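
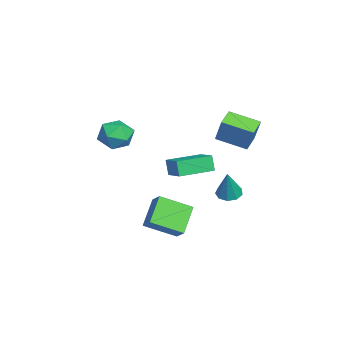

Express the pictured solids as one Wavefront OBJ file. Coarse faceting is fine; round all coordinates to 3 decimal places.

v -1.553 2.514 2.643
v -0.878 2.862 4.22
v -1.127 4.276 2.072
v -0.453 4.624 3.649
v -0.487 2.136 2.271
v 0.187 2.484 3.848
v -0.062 3.898 1.7
v 0.613 4.246 3.277
v -3.893 -3.406 2.04
v -3.372 -2.508 1.506
v -2.928 -4.612 0.954
v -2.407 -3.714 0.42
v -2.158 -3.954 1.535
v -2.755 -3.209 2.206
v -3.545 -3.911 0.254
v -4.142 -3.166 0.925
v -3.157 -2.82 0.402
v -2.3 -2.847 1.194
v -4 -4.273 1.266
v -3.143 -4.3 2.058
v 2.345 0.184 -3.937
v 2.61 -1.644 -3.004
v 0.906 0.624 -2.666
v 1.171 -1.205 -1.733
v 3.029 0.605 -3.307
v 3.294 -1.224 -2.374
v 1.59 1.044 -2.036
v 1.855 -0.784 -1.103
v -2.794 2.886 -3.08
v -2.297 2.319 -3.316
v -2.006 2.794 -1.2
v -2.071 2.805 -3.387
v -2.184 3.329 -3.314
v -2.582 3.645 -3.132
v -3.08 3.606 -2.925
v -3.444 3.23 -2.79
v -3.504 2.693 -2.791
v -3.232 2.246 -2.927
v -2.756 2.099 -3.134
v 2.508 -0.257 0.875
v 2.207 -0.419 1.847
v 1.47 1.58 0.859
v 1.169 1.418 1.831
v 3.631 0.382 1.329
v 3.33 0.22 2.301
v 2.593 2.219 1.313
v 2.292 2.057 2.285
f 2 4 1
f 5 2 1
f 1 4 3
f 3 5 1
f 2 8 4
f 6 2 5
f 6 8 2
f 4 8 3
f 7 5 3
f 3 8 7
f 7 6 5
f 8 6 7
f 9 20 14
f 9 14 10
f 9 10 16
f 9 16 19
f 9 19 20
f 10 14 18
f 14 20 13
f 20 19 11
f 19 16 15
f 16 10 17
f 12 18 13
f 12 13 11
f 12 11 15
f 12 15 17
f 12 17 18
f 13 18 14
f 11 13 20
f 15 11 19
f 17 15 16
f 18 17 10
f 22 24 21
f 25 22 21
f 21 24 23
f 23 25 21
f 22 28 24
f 26 22 25
f 26 28 22
f 24 28 23
f 27 25 23
f 23 28 27
f 27 26 25
f 28 26 27
f 30 29 32
f 30 32 31
f 32 29 33
f 32 33 31
f 33 29 34
f 33 34 31
f 34 29 35
f 34 35 31
f 35 29 36
f 35 36 31
f 36 29 37
f 36 37 31
f 37 29 38
f 37 38 31
f 38 29 39
f 38 39 31
f 39 29 30
f 39 30 31
f 41 43 40
f 44 41 40
f 40 43 42
f 42 44 40
f 41 47 43
f 45 41 44
f 45 47 41
f 43 47 42
f 46 44 42
f 42 47 46
f 46 45 44
f 47 45 46



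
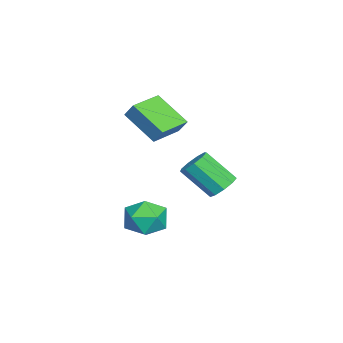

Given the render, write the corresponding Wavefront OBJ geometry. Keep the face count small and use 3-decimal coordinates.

v -0.243 0.749 0.233
v 0.121 1.147 0.694
v -0.113 -0.071 1.929
v -0.477 -0.469 1.467
v -0.351 1.259 0.715
v -0.585 0.041 1.95
v -0.773 1.132 0.51
v -1.007 -0.086 1.744
v -0.946 0.826 0.175
v -1.181 -0.392 1.41
v -0.791 0.484 -0.133
v -1.025 -0.734 1.102
v -0.379 0.266 -0.27
v -0.613 -0.952 0.965
v 0.097 0.274 -0.171
v -0.138 -0.944 1.063
v 0.413 0.504 0.116
v 0.179 -0.714 1.35
v 0.423 0.849 0.458
v 0.189 -0.369 1.692
v -2.161 -1.251 2.329
v -2.943 -2.529 3.396
v -1.909 -0.861 2.981
v -2.692 -2.139 4.048
v -0.828 -2.081 2.312
v -1.611 -3.359 3.379
v -0.577 -1.691 2.964
v -1.359 -2.969 4.031
v 2.948 -1.106 -0.448
v 3.583 -1.849 -0.467
v 1.937 -1.991 0.387
v 2.572 -2.734 0.368
v 2.774 -1.933 0.89
v 3.399 -1.385 0.374
v 2.121 -2.455 -0.454
v 2.746 -1.907 -0.97
v 3.072 -2.683 -0.471
v 3.475 -2.36 0.359
v 2.045 -1.48 -0.439
v 2.448 -1.157 0.391
f 2 1 5
f 2 5 3
f 3 5 6
f 3 6 4
f 5 1 7
f 5 7 6
f 6 7 8
f 6 8 4
f 7 1 9
f 7 9 8
f 8 9 10
f 8 10 4
f 9 1 11
f 9 11 10
f 10 11 12
f 10 12 4
f 11 1 13
f 11 13 12
f 12 13 14
f 12 14 4
f 13 1 15
f 13 15 14
f 14 15 16
f 14 16 4
f 15 1 17
f 15 17 16
f 16 17 18
f 16 18 4
f 17 1 19
f 17 19 18
f 18 19 20
f 18 20 4
f 19 1 2
f 19 2 20
f 20 2 3
f 20 3 4
f 22 24 21
f 25 22 21
f 21 24 23
f 23 25 21
f 22 28 24
f 26 22 25
f 26 28 22
f 24 28 23
f 27 25 23
f 23 28 27
f 27 26 25
f 28 26 27
f 29 40 34
f 29 34 30
f 29 30 36
f 29 36 39
f 29 39 40
f 30 34 38
f 34 40 33
f 40 39 31
f 39 36 35
f 36 30 37
f 32 38 33
f 32 33 31
f 32 31 35
f 32 35 37
f 32 37 38
f 33 38 34
f 31 33 40
f 35 31 39
f 37 35 36
f 38 37 30



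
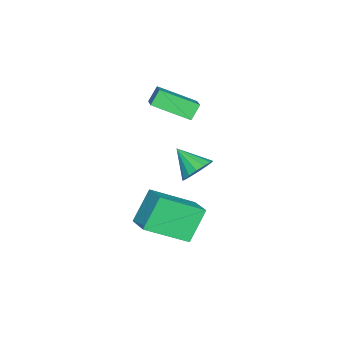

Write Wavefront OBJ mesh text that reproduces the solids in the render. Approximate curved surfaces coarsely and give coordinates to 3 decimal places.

v 0.337 4.002 0.009
v 0.595 4.354 0.607
v -0.057 2.998 0.771
v 0.232 4.47 0.573
v -0.104 4.461 0.387
v -0.321 4.329 0.101
v -0.362 4.109 -0.21
v -0.216 3.861 -0.462
v 0.079 3.65 -0.588
v 0.442 3.534 -0.554
v 0.777 3.543 -0.369
v 0.994 3.675 -0.082
v 1.035 3.895 0.229
v 0.889 4.143 0.481
v -3.355 0.964 1.647
v -2.497 1.395 2.12
v -3.722 2.531 0.887
v -2.865 2.962 1.36
v -2.895 0.758 1
v -2.038 1.189 1.473
v -3.263 2.325 0.24
v -2.405 2.756 0.713
v -1.068 3.405 -3.159
v -0.14 1.827 -2.089
v -0.224 4.165 -2.771
v 0.704 2.587 -1.701
v -0.144 3.053 -4.479
v 0.784 1.475 -3.409
v 0.7 3.813 -4.091
v 1.628 2.235 -3.021
f 2 1 4
f 2 4 3
f 4 1 5
f 4 5 3
f 5 1 6
f 5 6 3
f 6 1 7
f 6 7 3
f 7 1 8
f 7 8 3
f 8 1 9
f 8 9 3
f 9 1 10
f 9 10 3
f 10 1 11
f 10 11 3
f 11 1 12
f 11 12 3
f 12 1 13
f 12 13 3
f 13 1 14
f 13 14 3
f 14 1 2
f 14 2 3
f 16 18 15
f 19 16 15
f 15 18 17
f 17 19 15
f 16 22 18
f 20 16 19
f 20 22 16
f 18 22 17
f 21 19 17
f 17 22 21
f 21 20 19
f 22 20 21
f 24 26 23
f 27 24 23
f 23 26 25
f 25 27 23
f 24 30 26
f 28 24 27
f 28 30 24
f 26 30 25
f 29 27 25
f 25 30 29
f 29 28 27
f 30 28 29



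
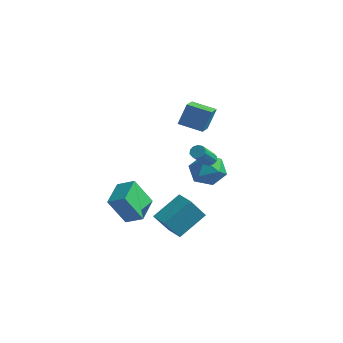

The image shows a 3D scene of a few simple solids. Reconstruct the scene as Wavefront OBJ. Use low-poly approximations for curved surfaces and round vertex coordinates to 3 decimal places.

v -2.175 -4.911 -0.814
v -3.005 -3.318 -0.259
v -3.214 -5.277 -1.317
v -4.043 -3.684 -0.762
v -1.637 -4.016 -2.578
v -2.466 -2.423 -2.023
v -2.675 -4.382 -3.081
v -3.505 -2.789 -2.526
v -1.713 1.502 0.26
v -1.356 1.778 0.477
v -1.05 0.453 1.656
v -1.407 0.178 1.44
v -1.624 1.841 0.617
v -1.318 0.516 1.797
v -1.926 1.775 0.622
v -1.62 0.45 1.801
v -2.146 1.605 0.488
v -1.84 0.28 1.667
v -2.201 1.396 0.267
v -1.895 0.071 1.446
v -2.07 1.227 0.044
v -1.764 -0.098 1.223
v -1.802 1.164 -0.097
v -1.496 -0.161 1.083
v -1.5 1.23 -0.101
v -1.194 -0.095 1.078
v -1.28 1.4 0.033
v -0.974 0.075 1.212
v -1.225 1.609 0.254
v -0.919 0.284 1.433
v -3.082 0.723 3.239
v -2.887 1.267 4.655
v -1.772 1.401 2.798
v -1.577 1.945 4.214
v -2.323 -0.505 3.606
v -2.128 0.039 5.022
v -1.013 0.173 3.165
v -0.818 0.717 4.581
v -2.498 3.415 -0.642
v -1.834 2.499 -1.175
v -4.086 2.941 -1.805
v -3.422 2.025 -2.338
v -3.776 1.927 -1.142
v -2.795 2.22 -0.423
v -3.125 3.22 -2.557
v -2.144 3.513 -1.838
v -2.222 2.378 -2.358
v -2.624 1.578 -1.484
v -3.296 3.862 -1.496
v -3.698 3.062 -0.622
v -2.11 -2.735 -3.024
v -1.682 -1.042 -1.72
v -1.983 -1.611 -4.525
v -1.555 0.082 -3.221
v -0.985 -2.962 -3.099
v -0.557 -1.269 -1.795
v -0.858 -1.838 -4.6
v -0.43 -0.145 -3.296
f 2 4 1
f 5 2 1
f 1 4 3
f 3 5 1
f 2 8 4
f 6 2 5
f 6 8 2
f 4 8 3
f 7 5 3
f 3 8 7
f 7 6 5
f 8 6 7
f 10 9 13
f 10 13 11
f 11 13 14
f 11 14 12
f 13 9 15
f 13 15 14
f 14 15 16
f 14 16 12
f 15 9 17
f 15 17 16
f 16 17 18
f 16 18 12
f 17 9 19
f 17 19 18
f 18 19 20
f 18 20 12
f 19 9 21
f 19 21 20
f 20 21 22
f 20 22 12
f 21 9 23
f 21 23 22
f 22 23 24
f 22 24 12
f 23 9 25
f 23 25 24
f 24 25 26
f 24 26 12
f 25 9 27
f 25 27 26
f 26 27 28
f 26 28 12
f 27 9 29
f 27 29 28
f 28 29 30
f 28 30 12
f 29 9 10
f 29 10 30
f 30 10 11
f 30 11 12
f 32 34 31
f 35 32 31
f 31 34 33
f 33 35 31
f 32 38 34
f 36 32 35
f 36 38 32
f 34 38 33
f 37 35 33
f 33 38 37
f 37 36 35
f 38 36 37
f 39 50 44
f 39 44 40
f 39 40 46
f 39 46 49
f 39 49 50
f 40 44 48
f 44 50 43
f 50 49 41
f 49 46 45
f 46 40 47
f 42 48 43
f 42 43 41
f 42 41 45
f 42 45 47
f 42 47 48
f 43 48 44
f 41 43 50
f 45 41 49
f 47 45 46
f 48 47 40
f 52 54 51
f 55 52 51
f 51 54 53
f 53 55 51
f 52 58 54
f 56 52 55
f 56 58 52
f 54 58 53
f 57 55 53
f 53 58 57
f 57 56 55
f 58 56 57



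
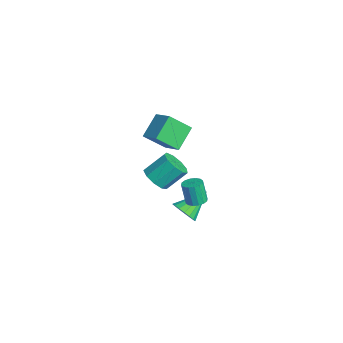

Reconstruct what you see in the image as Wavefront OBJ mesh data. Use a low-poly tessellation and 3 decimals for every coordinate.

v -3.394 -3.706 -1.694
v -3.055 -4.272 -1.082
v -3.067 -3.099 0.007
v -3.406 -2.534 -0.606
v -2.598 -3.988 -1.382
v -2.611 -2.816 -0.293
v -2.514 -3.573 -1.828
v -2.526 -2.4 -0.739
v -2.841 -3.22 -2.212
v -2.854 -2.047 -1.123
v -3.427 -3.094 -2.354
v -3.439 -1.922 -1.265
v -3.997 -3.255 -2.187
v -4.01 -2.083 -1.098
v -4.285 -3.627 -1.79
v -4.298 -2.455 -0.701
v -4.156 -4.036 -1.348
v -4.168 -2.864 -0.259
v -3.67 -4.291 -1.068
v -3.683 -3.118 0.021
v -1.277 -4.887 3.672
v -2.116 -3.961 4.623
v -1.19 -3.705 2.598
v -2.028 -2.779 3.549
v -0.172 -4.461 4.231
v -1.01 -3.535 5.182
v -0.084 -3.279 3.157
v -0.923 -2.353 4.108
v 1.009 -2.612 -0.249
v 1.575 -2.659 -0.133
v 1.298 -2.835 1.146
v 0.731 -2.788 1.029
v 1.514 -2.366 -0.106
v 1.237 -2.542 1.173
v 1.318 -2.139 -0.117
v 1.04 -2.316 1.161
v 1.039 -2.039 -0.164
v 0.761 -2.215 1.115
v 0.752 -2.092 -0.233
v 0.474 -2.268 1.045
v 0.533 -2.285 -0.307
v 0.256 -2.461 0.971
v 0.442 -2.565 -0.366
v 0.165 -2.741 0.913
v 0.503 -2.858 -0.393
v 0.226 -3.034 0.886
v 0.7 -3.084 -0.381
v 0.422 -3.261 0.897
v 0.979 -3.185 -0.335
v 0.701 -3.361 0.944
v 1.266 -3.132 -0.265
v 0.988 -3.308 1.013
v 1.484 -2.939 -0.191
v 1.207 -3.115 1.087
v -1.191 -2.701 -2.984
v -0.853 -3.053 -2.3
v -1.749 -1.279 -1.976
v -0.572 -2.847 -2.435
v -0.414 -2.612 -2.679
v -0.409 -2.395 -2.983
v -0.56 -2.239 -3.288
v -0.835 -2.174 -3.532
v -1.181 -2.213 -3.667
v -1.53 -2.35 -3.667
v -1.811 -2.555 -3.532
v -1.969 -2.79 -3.288
v -1.974 -3.007 -2.984
v -1.823 -3.164 -2.68
v -1.547 -3.229 -2.436
v -1.201 -3.189 -2.3
f 2 1 5
f 2 5 3
f 3 5 6
f 3 6 4
f 5 1 7
f 5 7 6
f 6 7 8
f 6 8 4
f 7 1 9
f 7 9 8
f 8 9 10
f 8 10 4
f 9 1 11
f 9 11 10
f 10 11 12
f 10 12 4
f 11 1 13
f 11 13 12
f 12 13 14
f 12 14 4
f 13 1 15
f 13 15 14
f 14 15 16
f 14 16 4
f 15 1 17
f 15 17 16
f 16 17 18
f 16 18 4
f 17 1 19
f 17 19 18
f 18 19 20
f 18 20 4
f 19 1 2
f 19 2 20
f 20 2 3
f 20 3 4
f 22 24 21
f 25 22 21
f 21 24 23
f 23 25 21
f 22 28 24
f 26 22 25
f 26 28 22
f 24 28 23
f 27 25 23
f 23 28 27
f 27 26 25
f 28 26 27
f 30 29 33
f 30 33 31
f 31 33 34
f 31 34 32
f 33 29 35
f 33 35 34
f 34 35 36
f 34 36 32
f 35 29 37
f 35 37 36
f 36 37 38
f 36 38 32
f 37 29 39
f 37 39 38
f 38 39 40
f 38 40 32
f 39 29 41
f 39 41 40
f 40 41 42
f 40 42 32
f 41 29 43
f 41 43 42
f 42 43 44
f 42 44 32
f 43 29 45
f 43 45 44
f 44 45 46
f 44 46 32
f 45 29 47
f 45 47 46
f 46 47 48
f 46 48 32
f 47 29 49
f 47 49 48
f 48 49 50
f 48 50 32
f 49 29 51
f 49 51 50
f 50 51 52
f 50 52 32
f 51 29 53
f 51 53 52
f 52 53 54
f 52 54 32
f 53 29 30
f 53 30 54
f 54 30 31
f 54 31 32
f 56 55 58
f 56 58 57
f 58 55 59
f 58 59 57
f 59 55 60
f 59 60 57
f 60 55 61
f 60 61 57
f 61 55 62
f 61 62 57
f 62 55 63
f 62 63 57
f 63 55 64
f 63 64 57
f 64 55 65
f 64 65 57
f 65 55 66
f 65 66 57
f 66 55 67
f 66 67 57
f 67 55 68
f 67 68 57
f 68 55 69
f 68 69 57
f 69 55 70
f 69 70 57
f 70 55 56
f 70 56 57



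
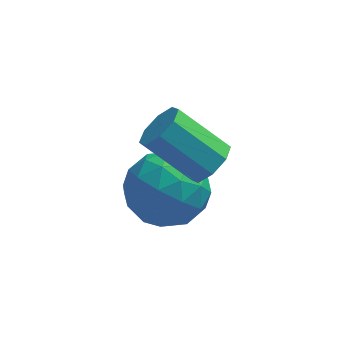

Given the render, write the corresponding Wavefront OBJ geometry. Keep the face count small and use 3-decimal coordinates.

v -2.59 -3.226 -2.634
v -1.666 -2.968 -2.177
v -2.874 -4.392 -1.403
v -1.95 -4.134 -0.946
v -2.758 -3.444 -0.938
v -2.582 -2.724 -1.698
v -1.958 -4.636 -1.882
v -1.782 -3.916 -2.642
v -1.276 -3.84 -1.712
v -1.77 -3.103 -1.128
v -2.77 -4.257 -2.452
v -3.264 -3.52 -1.868
v -2.103 -2.995 -2.513
v -2.437 -4.365 -1.067
v -2.912 -3.96 -1.062
v -2.369 -3.808 -0.793
v -2.641 -2.851 -2.232
v -2.099 -2.7 -1.963
v -2.74 -2.979 -1.235
v -2.441 -4.66 -1.617
v -1.899 -4.509 -1.348
v -2.171 -3.552 -2.787
v -1.628 -3.4 -2.518
v -1.8 -4.381 -2.345
v -1.331 -3.356 -1.971
v -1.498 -4.041 -1.248
v -1.502 -4.336 -1.798
v -1.399 -3.913 -2.245
v -1.621 -2.923 -1.628
v -1.788 -3.608 -0.905
v -2.263 -3.203 -0.9
v -2.16 -2.779 -1.347
v -1.392 -3.435 -1.355
v -2.752 -3.752 -2.675
v -2.919 -4.437 -1.952
v -2.38 -4.581 -2.233
v -2.277 -4.157 -2.68
v -3.042 -3.319 -2.332
v -3.209 -4.004 -1.609
v -3.141 -3.447 -1.335
v -3.038 -3.024 -1.782
v -3.148 -3.925 -2.225
v -1.293 -3.871 -0.547
v -0.961 -4.14 -0.084
v -2.115 -3.817 0.93
v -2.447 -3.549 0.467
v -0.868 -3.669 -0.128
v -2.022 -3.346 0.886
v -1.024 -3.317 -0.418
v -2.178 -2.994 0.597
v -1.337 -3.289 -0.783
v -2.492 -2.966 0.231
v -1.625 -3.603 -1.01
v -2.779 -3.28 0.004
v -1.718 -4.074 -0.966
v -2.872 -3.751 0.048
v -1.562 -4.426 -0.677
v -2.716 -4.103 0.338
v -1.248 -4.454 -0.311
v -2.403 -4.131 0.703
f 1 38 17
f 38 12 41
f 17 41 6
f 38 41 17
f 1 17 13
f 17 6 18
f 13 18 2
f 17 18 13
f 1 13 22
f 13 2 23
f 22 23 8
f 13 23 22
f 1 22 34
f 22 8 37
f 34 37 11
f 22 37 34
f 1 34 38
f 34 11 42
f 38 42 12
f 34 42 38
f 2 18 29
f 18 6 32
f 29 32 10
f 18 32 29
f 6 41 19
f 41 12 40
f 19 40 5
f 41 40 19
f 12 42 39
f 42 11 35
f 39 35 3
f 42 35 39
f 11 37 36
f 37 8 24
f 36 24 7
f 37 24 36
f 8 23 28
f 23 2 25
f 28 25 9
f 23 25 28
f 4 30 16
f 30 10 31
f 16 31 5
f 30 31 16
f 4 16 14
f 16 5 15
f 14 15 3
f 16 15 14
f 4 14 21
f 14 3 20
f 21 20 7
f 14 20 21
f 4 21 26
f 21 7 27
f 26 27 9
f 21 27 26
f 4 26 30
f 26 9 33
f 30 33 10
f 26 33 30
f 5 31 19
f 31 10 32
f 19 32 6
f 31 32 19
f 3 15 39
f 15 5 40
f 39 40 12
f 15 40 39
f 7 20 36
f 20 3 35
f 36 35 11
f 20 35 36
f 9 27 28
f 27 7 24
f 28 24 8
f 27 24 28
f 10 33 29
f 33 9 25
f 29 25 2
f 33 25 29
f 44 43 47
f 44 47 45
f 45 47 48
f 45 48 46
f 47 43 49
f 47 49 48
f 48 49 50
f 48 50 46
f 49 43 51
f 49 51 50
f 50 51 52
f 50 52 46
f 51 43 53
f 51 53 52
f 52 53 54
f 52 54 46
f 53 43 55
f 53 55 54
f 54 55 56
f 54 56 46
f 55 43 57
f 55 57 56
f 56 57 58
f 56 58 46
f 57 43 59
f 57 59 58
f 58 59 60
f 58 60 46
f 59 43 44
f 59 44 60
f 60 44 45
f 60 45 46



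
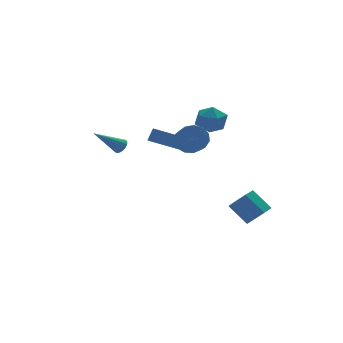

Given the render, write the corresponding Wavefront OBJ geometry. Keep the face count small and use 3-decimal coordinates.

v 1.337 3.308 0.398
v 0.955 2.054 0.97
v -0.324 4.105 1.037
v -0.705 2.852 1.609
v 1.765 3.548 1.211
v 1.384 2.295 1.783
v 0.105 4.346 1.85
v -0.277 3.092 2.422
v 3.539 -4.427 -1.882
v 4.147 -3.701 -2.095
v 3.389 -2.748 -1.011
v 2.781 -3.473 -0.798
v 3.54 -3.698 -2.522
v 2.782 -2.745 -1.438
v 2.932 -4.121 -2.575
v 2.175 -3.168 -1.491
v 2.68 -4.723 -2.221
v 1.922 -3.77 -1.137
v 2.931 -5.152 -1.669
v 2.173 -4.199 -0.585
v 3.538 -5.155 -1.242
v 2.78 -4.202 -0.158
v 4.145 -4.732 -1.189
v 3.388 -3.779 -0.105
v 4.398 -4.13 -1.543
v 3.64 -3.177 -0.459
v -2.903 1.195 2.191
v -2.568 1.31 2.612
v -4.557 1.105 3.529
v -2.649 1.547 2.528
v -2.787 1.702 2.368
v -2.952 1.742 2.166
v -3.106 1.656 1.971
v -3.213 1.464 1.825
v -3.249 1.211 1.764
v -3.206 0.954 1.8
v -3.093 0.752 1.926
v -2.937 0.651 2.112
v -2.773 0.675 2.317
v -2.638 0.818 2.492
v -2.565 1.047 2.599
v 1.05 0.352 2.461
v 1.737 0.602 3.098
v 1.497 -0.622 3.837
v 0.81 -0.872 3.199
v 1.268 0.809 3.288
v 1.028 -0.416 4.027
v 0.73 0.87 3.216
v 0.49 -0.354 3.954
v 0.293 0.767 2.904
v 0.054 -0.457 3.642
v 0.097 0.533 2.451
v -0.143 -0.692 3.189
v 0.203 0.241 2.001
v -0.036 -0.984 2.739
v 0.578 -0.016 1.697
v 0.339 -1.24 2.436
v 1.103 -0.155 1.636
v 0.863 -1.38 2.374
v 1.611 -0.134 1.836
v 1.371 -1.358 2.575
v 1.941 0.042 2.235
v 1.701 -1.182 2.974
v 1.988 0.317 2.706
v 1.748 -0.908 3.444
v 3.517 4.562 1.946
v 4.163 4.365 2.833
v 2.937 2.855 1.987
v 3.583 2.658 2.874
v 2.695 3.325 2.969
v 3.054 4.38 2.943
v 4.046 2.84 1.877
v 4.405 3.895 1.851
v 4.49 3.3 2.79
v 3.655 3.6 3.465
v 3.445 3.62 1.355
v 2.61 3.92 2.03
f 2 4 1
f 5 2 1
f 1 4 3
f 3 5 1
f 2 8 4
f 6 2 5
f 6 8 2
f 4 8 3
f 7 5 3
f 3 8 7
f 7 6 5
f 8 6 7
f 10 9 13
f 10 13 11
f 11 13 14
f 11 14 12
f 13 9 15
f 13 15 14
f 14 15 16
f 14 16 12
f 15 9 17
f 15 17 16
f 16 17 18
f 16 18 12
f 17 9 19
f 17 19 18
f 18 19 20
f 18 20 12
f 19 9 21
f 19 21 20
f 20 21 22
f 20 22 12
f 21 9 23
f 21 23 22
f 22 23 24
f 22 24 12
f 23 9 25
f 23 25 24
f 24 25 26
f 24 26 12
f 25 9 10
f 25 10 26
f 26 10 11
f 26 11 12
f 28 27 30
f 28 30 29
f 30 27 31
f 30 31 29
f 31 27 32
f 31 32 29
f 32 27 33
f 32 33 29
f 33 27 34
f 33 34 29
f 34 27 35
f 34 35 29
f 35 27 36
f 35 36 29
f 36 27 37
f 36 37 29
f 37 27 38
f 37 38 29
f 38 27 39
f 38 39 29
f 39 27 40
f 39 40 29
f 40 27 41
f 40 41 29
f 41 27 28
f 41 28 29
f 43 42 46
f 43 46 44
f 44 46 47
f 44 47 45
f 46 42 48
f 46 48 47
f 47 48 49
f 47 49 45
f 48 42 50
f 48 50 49
f 49 50 51
f 49 51 45
f 50 42 52
f 50 52 51
f 51 52 53
f 51 53 45
f 52 42 54
f 52 54 53
f 53 54 55
f 53 55 45
f 54 42 56
f 54 56 55
f 55 56 57
f 55 57 45
f 56 42 58
f 56 58 57
f 57 58 59
f 57 59 45
f 58 42 60
f 58 60 59
f 59 60 61
f 59 61 45
f 60 42 62
f 60 62 61
f 61 62 63
f 61 63 45
f 62 42 64
f 62 64 63
f 63 64 65
f 63 65 45
f 64 42 43
f 64 43 65
f 65 43 44
f 65 44 45
f 66 77 71
f 66 71 67
f 66 67 73
f 66 73 76
f 66 76 77
f 67 71 75
f 71 77 70
f 77 76 68
f 76 73 72
f 73 67 74
f 69 75 70
f 69 70 68
f 69 68 72
f 69 72 74
f 69 74 75
f 70 75 71
f 68 70 77
f 72 68 76
f 74 72 73
f 75 74 67



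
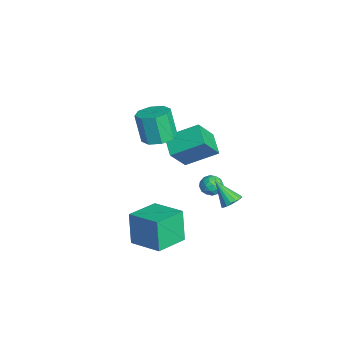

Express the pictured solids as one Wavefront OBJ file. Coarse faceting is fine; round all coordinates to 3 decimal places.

v -3.462 1.322 -2.781
v -4.804 1.259 -2.208
v -3.117 3.176 -1.769
v -4.459 3.113 -1.196
v -2.741 0.327 -1.204
v -4.083 0.264 -0.631
v -2.396 2.181 -0.192
v -3.738 2.118 0.381
v -1.232 -0.543 1.622
v -0.564 0.123 1.922
v -1.08 -0.151 3.678
v -1.748 -0.817 3.378
v -1.238 0.435 1.773
v -1.754 0.161 3.529
v -1.909 0.175 1.536
v -2.424 -0.099 3.291
v -2.183 -0.507 1.349
v -2.699 -0.781 3.104
v -1.9 -1.209 1.322
v -2.416 -1.483 3.078
v -1.226 -1.521 1.471
v -1.742 -1.795 3.227
v -0.556 -1.261 1.709
v -1.071 -1.535 3.464
v -0.281 -0.579 1.896
v -0.797 -0.853 3.651
v 2.666 -2.807 -3.565
v 2.103 -2.805 -1.656
v 1.494 -1.211 -3.912
v 0.931 -1.21 -2.003
v 4.189 -1.59 -3.117
v 3.626 -1.589 -1.208
v 3.017 0.005 -3.464
v 2.454 0.007 -1.555
v 3.655 2.373 -0.159
v 4.197 2.237 0.153
v 2.805 1.647 0.999
v 4.115 2.511 0.265
v 3.927 2.753 0.279
v 3.678 2.908 0.193
v 3.423 2.94 0.026
v 3.221 2.843 -0.183
v 3.119 2.638 -0.387
v 3.139 2.373 -0.538
v 3.278 2.107 -0.603
v 3.503 1.903 -0.566
v 3.763 1.806 -0.435
v 3.998 1.839 -0.242
v 4.155 1.995 -0.029
v -2.452 2.28 -3.512
v -2.055 2.634 -3.99
v -1.565 2.286 -2.77
v -1.168 2.64 -3.248
v -1.721 2.965 -2.933
v -2.27 2.961 -3.392
v -1.35 1.959 -3.368
v -1.899 1.955 -3.827
v -1.374 2.435 -3.901
v -1.603 3.057 -3.632
v -2.017 1.863 -3.128
v -2.246 2.485 -2.859
v -2.332 2.457 -3.816
v -1.288 2.463 -2.944
v -1.614 2.654 -2.759
v -1.38 2.862 -3.04
v -2.458 2.649 -3.464
v -2.224 2.857 -3.745
v -2.028 3.051 -3.124
v -1.396 2.063 -3.015
v -1.162 2.271 -3.296
v -2.24 2.058 -3.72
v -2.006 2.266 -4.001
v -1.592 1.869 -3.636
v -1.698 2.548 -4.045
v -1.176 2.551 -3.609
v -1.284 2.151 -3.68
v -1.606 2.149 -3.949
v -1.832 2.913 -3.887
v -1.311 2.916 -3.45
v -1.636 3.107 -3.265
v -1.958 3.105 -3.535
v -1.432 2.796 -3.834
v -2.309 2.004 -3.31
v -1.788 2.007 -2.873
v -1.662 1.815 -3.225
v -1.984 1.813 -3.495
v -2.444 2.369 -3.151
v -1.922 2.372 -2.715
v -2.014 2.771 -2.811
v -2.336 2.769 -3.08
v -2.188 2.124 -2.926
f 2 4 1
f 5 2 1
f 1 4 3
f 3 5 1
f 2 8 4
f 6 2 5
f 6 8 2
f 4 8 3
f 7 5 3
f 3 8 7
f 7 6 5
f 8 6 7
f 10 9 13
f 10 13 11
f 11 13 14
f 11 14 12
f 13 9 15
f 13 15 14
f 14 15 16
f 14 16 12
f 15 9 17
f 15 17 16
f 16 17 18
f 16 18 12
f 17 9 19
f 17 19 18
f 18 19 20
f 18 20 12
f 19 9 21
f 19 21 20
f 20 21 22
f 20 22 12
f 21 9 23
f 21 23 22
f 22 23 24
f 22 24 12
f 23 9 25
f 23 25 24
f 24 25 26
f 24 26 12
f 25 9 10
f 25 10 26
f 26 10 11
f 26 11 12
f 28 30 27
f 31 28 27
f 27 30 29
f 29 31 27
f 28 34 30
f 32 28 31
f 32 34 28
f 30 34 29
f 33 31 29
f 29 34 33
f 33 32 31
f 34 32 33
f 36 35 38
f 36 38 37
f 38 35 39
f 38 39 37
f 39 35 40
f 39 40 37
f 40 35 41
f 40 41 37
f 41 35 42
f 41 42 37
f 42 35 43
f 42 43 37
f 43 35 44
f 43 44 37
f 44 35 45
f 44 45 37
f 45 35 46
f 45 46 37
f 46 35 47
f 46 47 37
f 47 35 48
f 47 48 37
f 48 35 49
f 48 49 37
f 49 35 36
f 49 36 37
f 50 87 66
f 87 61 90
f 66 90 55
f 87 90 66
f 50 66 62
f 66 55 67
f 62 67 51
f 66 67 62
f 50 62 71
f 62 51 72
f 71 72 57
f 62 72 71
f 50 71 83
f 71 57 86
f 83 86 60
f 71 86 83
f 50 83 87
f 83 60 91
f 87 91 61
f 83 91 87
f 51 67 78
f 67 55 81
f 78 81 59
f 67 81 78
f 55 90 68
f 90 61 89
f 68 89 54
f 90 89 68
f 61 91 88
f 91 60 84
f 88 84 52
f 91 84 88
f 60 86 85
f 86 57 73
f 85 73 56
f 86 73 85
f 57 72 77
f 72 51 74
f 77 74 58
f 72 74 77
f 53 79 65
f 79 59 80
f 65 80 54
f 79 80 65
f 53 65 63
f 65 54 64
f 63 64 52
f 65 64 63
f 53 63 70
f 63 52 69
f 70 69 56
f 63 69 70
f 53 70 75
f 70 56 76
f 75 76 58
f 70 76 75
f 53 75 79
f 75 58 82
f 79 82 59
f 75 82 79
f 54 80 68
f 80 59 81
f 68 81 55
f 80 81 68
f 52 64 88
f 64 54 89
f 88 89 61
f 64 89 88
f 56 69 85
f 69 52 84
f 85 84 60
f 69 84 85
f 58 76 77
f 76 56 73
f 77 73 57
f 76 73 77
f 59 82 78
f 82 58 74
f 78 74 51
f 82 74 78



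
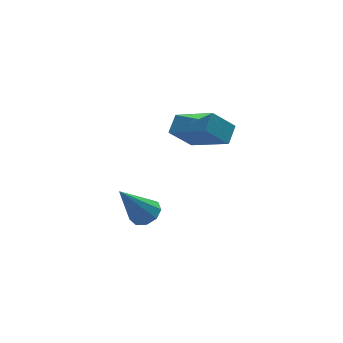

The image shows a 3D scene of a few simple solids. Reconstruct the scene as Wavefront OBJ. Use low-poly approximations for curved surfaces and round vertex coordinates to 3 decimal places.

v 2.247 1.637 -1.148
v 3.294 0.32 -0.355
v 1.365 1.487 -0.233
v 2.412 0.17 0.561
v 2.648 2.25 -0.661
v 3.695 0.933 0.133
v 1.766 2.1 0.255
v 2.813 0.783 1.048
v 0.529 1.734 -4.664
v 1.073 1.455 -4.391
v -0.509 1.326 -3.016
v 1.058 1.902 -4.29
v 0.796 2.27 -4.364
v 0.408 2.388 -4.578
v 0.077 2.2 -4.833
v -0.043 1.794 -5.009
v 0.105 1.36 -5.024
v 0.45 1.101 -4.87
v 0.833 1.139 -4.62
f 2 4 1
f 5 2 1
f 1 4 3
f 3 5 1
f 2 8 4
f 6 2 5
f 6 8 2
f 4 8 3
f 7 5 3
f 3 8 7
f 7 6 5
f 8 6 7
f 10 9 12
f 10 12 11
f 12 9 13
f 12 13 11
f 13 9 14
f 13 14 11
f 14 9 15
f 14 15 11
f 15 9 16
f 15 16 11
f 16 9 17
f 16 17 11
f 17 9 18
f 17 18 11
f 18 9 19
f 18 19 11
f 19 9 10
f 19 10 11



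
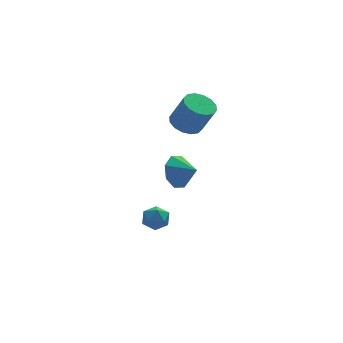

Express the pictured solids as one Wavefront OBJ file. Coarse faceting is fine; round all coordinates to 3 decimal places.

v -3.279 -3.434 -0.95
v -2.812 -3.966 -1.106
v -4.068 -3.914 -1.674
v -3.601 -4.446 -1.83
v -3.898 -4.407 -1.17
v -3.41 -4.11 -0.722
v -3.47 -3.77 -2.058
v -2.982 -3.473 -1.61
v -2.929 -4.174 -1.791
v -3.194 -4.567 -1.242
v -3.686 -3.313 -1.538
v -3.951 -3.706 -0.989
v -0.521 1.589 1.23
v 0.307 1.715 0.958
v 0.888 1.217 2.498
v 0.061 1.091 2.77
v 0.179 2.115 1.136
v 0.76 1.616 2.676
v -0.137 2.373 1.339
v 0.445 1.875 2.879
v -0.555 2.422 1.512
v 0.027 1.924 3.052
v -0.964 2.247 1.61
v -0.382 1.749 3.15
v -1.254 1.896 1.606
v -0.673 1.398 3.147
v -1.348 1.463 1.502
v -0.767 0.965 3.042
v -1.22 1.064 1.324
v -0.639 0.565 2.864
v -0.905 0.805 1.121
v -0.323 0.307 2.661
v -0.487 0.756 0.948
v 0.095 0.258 2.488
v -0.078 0.931 0.85
v 0.504 0.433 2.39
v 0.213 1.282 0.853
v 0.794 0.784 2.394
v -0.637 2.613 -2.868
v 0.087 2.844 -3.593
v 0.117 1.807 -2.372
v 0.149 3.306 -2.938
v -0.25 3.361 -2.242
v -0.875 2.979 -1.913
v -1.361 2.382 -2.144
v -1.423 1.92 -2.799
v -1.024 1.864 -3.495
v -0.399 2.247 -3.823
f 1 12 6
f 1 6 2
f 1 2 8
f 1 8 11
f 1 11 12
f 2 6 10
f 6 12 5
f 12 11 3
f 11 8 7
f 8 2 9
f 4 10 5
f 4 5 3
f 4 3 7
f 4 7 9
f 4 9 10
f 5 10 6
f 3 5 12
f 7 3 11
f 9 7 8
f 10 9 2
f 14 13 17
f 14 17 15
f 15 17 18
f 15 18 16
f 17 13 19
f 17 19 18
f 18 19 20
f 18 20 16
f 19 13 21
f 19 21 20
f 20 21 22
f 20 22 16
f 21 13 23
f 21 23 22
f 22 23 24
f 22 24 16
f 23 13 25
f 23 25 24
f 24 25 26
f 24 26 16
f 25 13 27
f 25 27 26
f 26 27 28
f 26 28 16
f 27 13 29
f 27 29 28
f 28 29 30
f 28 30 16
f 29 13 31
f 29 31 30
f 30 31 32
f 30 32 16
f 31 13 33
f 31 33 32
f 32 33 34
f 32 34 16
f 33 13 35
f 33 35 34
f 34 35 36
f 34 36 16
f 35 13 37
f 35 37 36
f 36 37 38
f 36 38 16
f 37 13 14
f 37 14 38
f 38 14 15
f 38 15 16
f 40 39 42
f 40 42 41
f 42 39 43
f 42 43 41
f 43 39 44
f 43 44 41
f 44 39 45
f 44 45 41
f 45 39 46
f 45 46 41
f 46 39 47
f 46 47 41
f 47 39 48
f 47 48 41
f 48 39 40
f 48 40 41



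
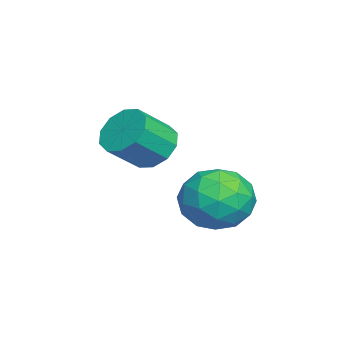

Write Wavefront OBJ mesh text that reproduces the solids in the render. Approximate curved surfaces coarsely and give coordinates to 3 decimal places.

v -3.492 -0.365 0.258
v -2.726 0.113 0.08
v -1.981 -0.738 1.004
v -2.748 -1.215 1.182
v -2.989 0.36 0.519
v -2.244 -0.491 1.443
v -3.444 0.33 0.859
v -2.699 -0.521 1.783
v -3.917 0.035 0.969
v -3.173 -0.815 1.893
v -4.229 -0.412 0.808
v -3.484 -1.263 1.732
v -4.259 -0.842 0.436
v -3.514 -1.693 1.36
v -3.996 -1.089 -0.003
v -3.251 -1.94 0.921
v -3.541 -1.059 -0.343
v -2.796 -1.91 0.581
v -3.067 -0.765 -0.453
v -2.323 -1.615 0.471
v -2.756 -0.317 -0.292
v -2.011 -1.168 0.632
v -0.636 2.85 -0.613
v 0.219 2.366 0.036
v -1.239 1.114 -1.116
v -0.384 0.63 -0.467
v -1.278 1.187 0.059
v -0.906 2.26 0.369
v -0.114 1.22 -1.449
v 0.258 2.293 -1.139
v 0.541 1.358 -0.481
v -0.178 1.338 0.451
v -0.842 2.142 -1.531
v -1.561 2.122 -0.599
v -0.156 2.761 -0.244
v -0.864 0.719 -0.836
v -1.39 1.047 -0.527
v -0.888 0.762 -0.145
v -0.817 2.698 -0.048
v -0.314 2.414 0.333
v -1.194 1.721 0.346
v -0.706 1.066 -1.413
v -0.203 0.782 -1.032
v -0.132 2.718 -0.935
v 0.37 2.433 -0.553
v 0.174 1.759 -1.426
v 0.536 1.883 -0.166
v 0.182 0.863 -0.462
v 0.341 1.21 -1.04
v 0.56 1.84 -0.857
v 0.113 1.871 0.381
v -0.241 0.851 0.086
v -0.767 1.179 0.394
v -0.548 1.809 0.577
v 0.303 1.279 0.078
v -0.779 2.629 -1.166
v -1.133 1.609 -1.461
v -0.472 1.671 -1.657
v -0.253 2.301 -1.474
v -1.202 2.617 -0.618
v -1.556 1.597 -0.914
v -1.58 1.64 -0.223
v -1.361 2.27 -0.04
v -1.323 2.201 -1.158
f 2 1 5
f 2 5 3
f 3 5 6
f 3 6 4
f 5 1 7
f 5 7 6
f 6 7 8
f 6 8 4
f 7 1 9
f 7 9 8
f 8 9 10
f 8 10 4
f 9 1 11
f 9 11 10
f 10 11 12
f 10 12 4
f 11 1 13
f 11 13 12
f 12 13 14
f 12 14 4
f 13 1 15
f 13 15 14
f 14 15 16
f 14 16 4
f 15 1 17
f 15 17 16
f 16 17 18
f 16 18 4
f 17 1 19
f 17 19 18
f 18 19 20
f 18 20 4
f 19 1 21
f 19 21 20
f 20 21 22
f 20 22 4
f 21 1 2
f 21 2 22
f 22 2 3
f 22 3 4
f 23 60 39
f 60 34 63
f 39 63 28
f 60 63 39
f 23 39 35
f 39 28 40
f 35 40 24
f 39 40 35
f 23 35 44
f 35 24 45
f 44 45 30
f 35 45 44
f 23 44 56
f 44 30 59
f 56 59 33
f 44 59 56
f 23 56 60
f 56 33 64
f 60 64 34
f 56 64 60
f 24 40 51
f 40 28 54
f 51 54 32
f 40 54 51
f 28 63 41
f 63 34 62
f 41 62 27
f 63 62 41
f 34 64 61
f 64 33 57
f 61 57 25
f 64 57 61
f 33 59 58
f 59 30 46
f 58 46 29
f 59 46 58
f 30 45 50
f 45 24 47
f 50 47 31
f 45 47 50
f 26 52 38
f 52 32 53
f 38 53 27
f 52 53 38
f 26 38 36
f 38 27 37
f 36 37 25
f 38 37 36
f 26 36 43
f 36 25 42
f 43 42 29
f 36 42 43
f 26 43 48
f 43 29 49
f 48 49 31
f 43 49 48
f 26 48 52
f 48 31 55
f 52 55 32
f 48 55 52
f 27 53 41
f 53 32 54
f 41 54 28
f 53 54 41
f 25 37 61
f 37 27 62
f 61 62 34
f 37 62 61
f 29 42 58
f 42 25 57
f 58 57 33
f 42 57 58
f 31 49 50
f 49 29 46
f 50 46 30
f 49 46 50
f 32 55 51
f 55 31 47
f 51 47 24
f 55 47 51



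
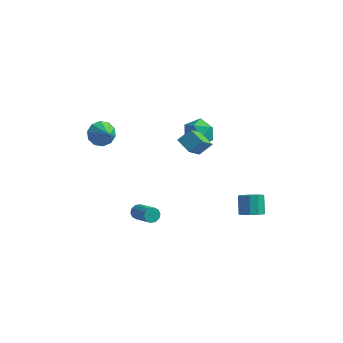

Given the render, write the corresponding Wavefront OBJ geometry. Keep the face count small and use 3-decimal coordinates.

v 0.802 -0.676 2.724
v 0.827 -1.975 3.866
v 1.341 -0.082 3.387
v 1.365 -1.382 4.529
v 1.735 -1.038 2.291
v 1.759 -2.338 3.433
v 2.273 -0.445 2.954
v 2.298 -1.744 4.096
v 0.168 2.175 2.718
v 0.805 2.469 1.948
v -0.105 0.711 1.932
v 0.532 1.005 1.162
v 0.918 0.796 2.106
v 1.087 1.702 2.592
v -0.387 1.478 1.288
v -0.218 2.384 1.774
v 0.462 2.039 1.065
v 1.268 1.617 1.57
v -0.568 1.563 2.31
v 0.238 1.141 2.815
v -1.521 -2.335 -3.153
v -1.197 -2.118 -3.512
v 0.105 -2.828 -2.767
v -0.219 -3.045 -2.407
v -1.226 -1.908 -3.262
v 0.076 -2.619 -2.517
v -1.368 -1.862 -2.97
v -0.065 -2.572 -2.225
v -1.568 -1.996 -2.748
v -0.265 -2.706 -2.003
v -1.75 -2.259 -2.68
v -0.448 -2.969 -1.935
v -1.845 -2.552 -2.793
v -0.543 -3.262 -2.048
v -1.816 -2.761 -3.043
v -0.514 -3.472 -2.298
v -1.675 -2.808 -3.335
v -0.372 -3.518 -2.59
v -1.475 -2.674 -3.557
v -0.172 -3.384 -2.812
v -1.292 -2.411 -3.625
v 0.01 -3.121 -2.88
v -4.255 -1.716 2.397
v -3.625 -1.188 2.057
v -3.305 -2.384 3.123
v -3.812 -0.954 2.519
v -4.168 -1.011 2.934
v -4.558 -1.337 3.144
v -4.832 -1.808 3.069
v -4.886 -2.244 2.737
v -4.699 -2.478 2.276
v -4.342 -2.421 1.861
v -3.953 -2.094 1.651
v -3.678 -1.623 1.726
v 4.047 1.235 -3.824
v 4.63 0.921 -3.411
v 4.236 1.591 -2.344
v 3.653 1.905 -2.756
v 4.791 1.331 -3.609
v 4.397 2 -2.542
v 4.668 1.703 -3.888
v 4.273 2.373 -2.821
v 4.307 1.897 -4.143
v 3.913 2.567 -3.076
v 3.848 1.839 -4.276
v 3.453 2.508 -3.209
v 3.464 1.549 -4.236
v 3.07 2.219 -3.169
v 3.303 1.14 -4.038
v 2.909 1.809 -2.971
v 3.427 0.767 -3.759
v 3.032 1.437 -2.692
v 3.787 0.573 -3.504
v 3.393 1.243 -2.437
v 4.247 0.632 -3.371
v 3.852 1.301 -2.304
f 2 4 1
f 5 2 1
f 1 4 3
f 3 5 1
f 2 8 4
f 6 2 5
f 6 8 2
f 4 8 3
f 7 5 3
f 3 8 7
f 7 6 5
f 8 6 7
f 9 20 14
f 9 14 10
f 9 10 16
f 9 16 19
f 9 19 20
f 10 14 18
f 14 20 13
f 20 19 11
f 19 16 15
f 16 10 17
f 12 18 13
f 12 13 11
f 12 11 15
f 12 15 17
f 12 17 18
f 13 18 14
f 11 13 20
f 15 11 19
f 17 15 16
f 18 17 10
f 22 21 25
f 22 25 23
f 23 25 26
f 23 26 24
f 25 21 27
f 25 27 26
f 26 27 28
f 26 28 24
f 27 21 29
f 27 29 28
f 28 29 30
f 28 30 24
f 29 21 31
f 29 31 30
f 30 31 32
f 30 32 24
f 31 21 33
f 31 33 32
f 32 33 34
f 32 34 24
f 33 21 35
f 33 35 34
f 34 35 36
f 34 36 24
f 35 21 37
f 35 37 36
f 36 37 38
f 36 38 24
f 37 21 39
f 37 39 38
f 38 39 40
f 38 40 24
f 39 21 41
f 39 41 40
f 40 41 42
f 40 42 24
f 41 21 22
f 41 22 42
f 42 22 23
f 42 23 24
f 44 43 46
f 44 46 45
f 46 43 47
f 46 47 45
f 47 43 48
f 47 48 45
f 48 43 49
f 48 49 45
f 49 43 50
f 49 50 45
f 50 43 51
f 50 51 45
f 51 43 52
f 51 52 45
f 52 43 53
f 52 53 45
f 53 43 54
f 53 54 45
f 54 43 44
f 54 44 45
f 56 55 59
f 56 59 57
f 57 59 60
f 57 60 58
f 59 55 61
f 59 61 60
f 60 61 62
f 60 62 58
f 61 55 63
f 61 63 62
f 62 63 64
f 62 64 58
f 63 55 65
f 63 65 64
f 64 65 66
f 64 66 58
f 65 55 67
f 65 67 66
f 66 67 68
f 66 68 58
f 67 55 69
f 67 69 68
f 68 69 70
f 68 70 58
f 69 55 71
f 69 71 70
f 70 71 72
f 70 72 58
f 71 55 73
f 71 73 72
f 72 73 74
f 72 74 58
f 73 55 75
f 73 75 74
f 74 75 76
f 74 76 58
f 75 55 56
f 75 56 76
f 76 56 57
f 76 57 58



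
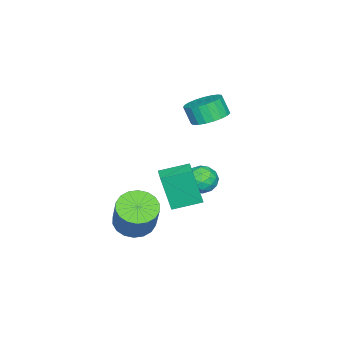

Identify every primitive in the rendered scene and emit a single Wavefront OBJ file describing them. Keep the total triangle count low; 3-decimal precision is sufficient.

v 1.009 1.187 0.157
v 1.09 0.668 2.128
v 1.827 1.716 0.263
v 1.908 1.197 2.234
v 1.832 -0.017 -0.194
v 1.913 -0.536 1.777
v 2.65 0.512 -0.088
v 2.731 -0.007 1.883
v -2.438 0.058 -1.8
v -1.712 0.417 -1.475
v -2.468 -0.857 -0.725
v -1.742 -0.498 -0.4
v -2.491 -0.05 -0.393
v -2.472 0.515 -1.057
v -1.708 -0.955 -1.143
v -1.689 -0.39 -1.807
v -1.261 -0.209 -1.068
v -1.745 0.35 -0.605
v -2.435 -0.79 -1.595
v -2.919 -0.231 -1.132
v -2.073 0.318 -1.732
v -2.107 -0.758 -0.468
v -2.547 -0.495 -0.464
v -2.121 -0.284 -0.273
v -2.52 0.376 -1.487
v -2.093 0.587 -1.295
v -2.55 0.312 -0.66
v -2.087 -1.027 -0.905
v -1.66 -0.816 -0.713
v -2.059 -0.156 -1.927
v -1.633 0.055 -1.736
v -1.63 -0.752 -1.54
v -1.381 0.161 -1.302
v -1.398 -0.377 -0.67
v -1.378 -0.646 -1.106
v -1.367 -0.314 -1.497
v -1.665 0.489 -1.029
v -1.682 -0.049 -0.398
v -2.122 0.215 -0.394
v -2.112 0.547 -0.784
v -1.4 0.121 -0.791
v -2.498 -0.391 -1.802
v -2.515 -0.929 -1.171
v -2.068 -0.987 -1.416
v -2.058 -0.655 -1.806
v -2.782 -0.063 -1.53
v -2.799 -0.601 -0.898
v -2.813 -0.126 -0.703
v -2.802 0.206 -1.094
v -2.78 -0.561 -1.409
v 2.539 -1.452 -1.54
v 3.035 -0.727 -2.058
v 3.878 -0.104 -0.378
v 3.381 -0.828 0.14
v 2.648 -0.52 -1.941
v 3.491 0.103 -0.261
v 2.24 -0.498 -1.744
v 3.083 0.125 -0.064
v 1.891 -0.665 -1.507
v 2.734 -0.041 0.173
v 1.67 -0.987 -1.276
v 2.512 -0.364 0.403
v 1.621 -1.402 -1.098
v 2.464 -0.778 0.582
v 1.754 -1.826 -1.007
v 2.596 -1.203 0.673
v 2.042 -2.176 -1.022
v 2.885 -1.553 0.658
v 2.429 -2.383 -1.139
v 3.272 -1.76 0.541
v 2.837 -2.405 -1.336
v 3.68 -1.782 0.344
v 3.186 -2.239 -1.573
v 4.029 -1.615 0.107
v 3.408 -1.916 -1.803
v 4.25 -1.293 -0.124
v 3.456 -1.502 -1.982
v 4.299 -0.878 -0.302
v 3.324 -1.077 -2.073
v 4.166 -0.454 -0.393
v -2.368 0.103 3.125
v -1.429 0.302 3.321
v -1.532 -0.163 4.29
v -2.472 -0.363 4.095
v -1.617 0.635 3.461
v -1.72 0.17 4.43
v -1.935 0.876 3.543
v -2.039 0.411 4.512
v -2.328 0.984 3.552
v -2.432 0.519 4.522
v -2.728 0.939 3.488
v -2.831 0.474 4.457
v -3.066 0.749 3.361
v -3.169 0.284 4.331
v -3.283 0.448 3.194
v -3.386 -0.017 4.163
v -3.342 0.087 3.014
v -3.445 -0.378 3.983
v -3.233 -0.272 2.854
v -3.336 -0.737 3.823
v -2.974 -0.565 2.741
v -3.077 -1.03 3.71
v -2.61 -0.743 2.694
v -2.714 -1.208 3.663
v -2.205 -0.775 2.722
v -2.308 -1.24 3.691
v -1.828 -0.656 2.819
v -1.931 -1.121 3.789
v -1.544 -0.405 2.97
v -1.648 -0.87 3.939
v -1.403 -0.066 3.147
v -1.506 -0.531 4.117
f 2 4 1
f 5 2 1
f 1 4 3
f 3 5 1
f 2 8 4
f 6 2 5
f 6 8 2
f 4 8 3
f 7 5 3
f 3 8 7
f 7 6 5
f 8 6 7
f 9 46 25
f 46 20 49
f 25 49 14
f 46 49 25
f 9 25 21
f 25 14 26
f 21 26 10
f 25 26 21
f 9 21 30
f 21 10 31
f 30 31 16
f 21 31 30
f 9 30 42
f 30 16 45
f 42 45 19
f 30 45 42
f 9 42 46
f 42 19 50
f 46 50 20
f 42 50 46
f 10 26 37
f 26 14 40
f 37 40 18
f 26 40 37
f 14 49 27
f 49 20 48
f 27 48 13
f 49 48 27
f 20 50 47
f 50 19 43
f 47 43 11
f 50 43 47
f 19 45 44
f 45 16 32
f 44 32 15
f 45 32 44
f 16 31 36
f 31 10 33
f 36 33 17
f 31 33 36
f 12 38 24
f 38 18 39
f 24 39 13
f 38 39 24
f 12 24 22
f 24 13 23
f 22 23 11
f 24 23 22
f 12 22 29
f 22 11 28
f 29 28 15
f 22 28 29
f 12 29 34
f 29 15 35
f 34 35 17
f 29 35 34
f 12 34 38
f 34 17 41
f 38 41 18
f 34 41 38
f 13 39 27
f 39 18 40
f 27 40 14
f 39 40 27
f 11 23 47
f 23 13 48
f 47 48 20
f 23 48 47
f 15 28 44
f 28 11 43
f 44 43 19
f 28 43 44
f 17 35 36
f 35 15 32
f 36 32 16
f 35 32 36
f 18 41 37
f 41 17 33
f 37 33 10
f 41 33 37
f 52 51 55
f 52 55 53
f 53 55 56
f 53 56 54
f 55 51 57
f 55 57 56
f 56 57 58
f 56 58 54
f 57 51 59
f 57 59 58
f 58 59 60
f 58 60 54
f 59 51 61
f 59 61 60
f 60 61 62
f 60 62 54
f 61 51 63
f 61 63 62
f 62 63 64
f 62 64 54
f 63 51 65
f 63 65 64
f 64 65 66
f 64 66 54
f 65 51 67
f 65 67 66
f 66 67 68
f 66 68 54
f 67 51 69
f 67 69 68
f 68 69 70
f 68 70 54
f 69 51 71
f 69 71 70
f 70 71 72
f 70 72 54
f 71 51 73
f 71 73 72
f 72 73 74
f 72 74 54
f 73 51 75
f 73 75 74
f 74 75 76
f 74 76 54
f 75 51 77
f 75 77 76
f 76 77 78
f 76 78 54
f 77 51 79
f 77 79 78
f 78 79 80
f 78 80 54
f 79 51 52
f 79 52 80
f 80 52 53
f 80 53 54
f 82 81 85
f 82 85 83
f 83 85 86
f 83 86 84
f 85 81 87
f 85 87 86
f 86 87 88
f 86 88 84
f 87 81 89
f 87 89 88
f 88 89 90
f 88 90 84
f 89 81 91
f 89 91 90
f 90 91 92
f 90 92 84
f 91 81 93
f 91 93 92
f 92 93 94
f 92 94 84
f 93 81 95
f 93 95 94
f 94 95 96
f 94 96 84
f 95 81 97
f 95 97 96
f 96 97 98
f 96 98 84
f 97 81 99
f 97 99 98
f 98 99 100
f 98 100 84
f 99 81 101
f 99 101 100
f 100 101 102
f 100 102 84
f 101 81 103
f 101 103 102
f 102 103 104
f 102 104 84
f 103 81 105
f 103 105 104
f 104 105 106
f 104 106 84
f 105 81 107
f 105 107 106
f 106 107 108
f 106 108 84
f 107 81 109
f 107 109 108
f 108 109 110
f 108 110 84
f 109 81 111
f 109 111 110
f 110 111 112
f 110 112 84
f 111 81 82
f 111 82 112
f 112 82 83
f 112 83 84



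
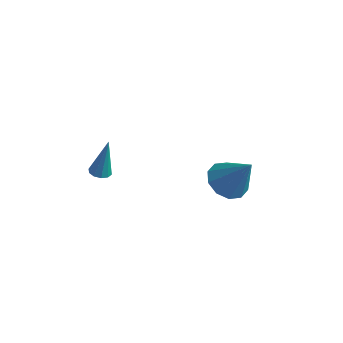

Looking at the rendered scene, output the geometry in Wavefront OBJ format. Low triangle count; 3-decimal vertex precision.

v -0.727 -3.627 -0.523
v -0.269 -3.421 -0.613
v -0.513 -3.273 1.363
v -0.484 -3.191 -0.632
v -0.792 -3.128 -0.609
v -1.075 -3.255 -0.553
v -1.225 -3.524 -0.486
v -1.185 -3.832 -0.432
v -0.969 -4.062 -0.414
v -0.661 -4.125 -0.437
v -0.378 -3.998 -0.493
v -0.228 -3.729 -0.56
v 1.886 2.077 -3.86
v 2.506 1.302 -4.261
v 3.094 2.143 -2.12
v 2.754 1.884 -4.456
v 2.67 2.539 -4.422
v 2.287 3.018 -4.175
v 1.751 3.137 -3.807
v 1.266 2.852 -3.46
v 1.018 2.27 -3.265
v 1.101 1.615 -3.298
v 1.484 1.136 -3.546
v 2.021 1.017 -3.914
f 2 1 4
f 2 4 3
f 4 1 5
f 4 5 3
f 5 1 6
f 5 6 3
f 6 1 7
f 6 7 3
f 7 1 8
f 7 8 3
f 8 1 9
f 8 9 3
f 9 1 10
f 9 10 3
f 10 1 11
f 10 11 3
f 11 1 12
f 11 12 3
f 12 1 2
f 12 2 3
f 14 13 16
f 14 16 15
f 16 13 17
f 16 17 15
f 17 13 18
f 17 18 15
f 18 13 19
f 18 19 15
f 19 13 20
f 19 20 15
f 20 13 21
f 20 21 15
f 21 13 22
f 21 22 15
f 22 13 23
f 22 23 15
f 23 13 24
f 23 24 15
f 24 13 14
f 24 14 15



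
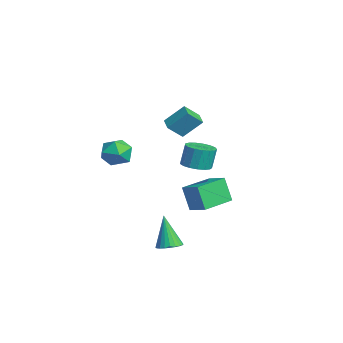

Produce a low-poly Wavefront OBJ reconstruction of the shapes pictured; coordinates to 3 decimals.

v -1.357 -0.95 3.758
v -1.133 0.025 4.752
v -1.518 -0.14 3.001
v -1.294 0.834 3.996
v -0.566 -0.954 3.584
v -0.342 0.02 4.579
v -0.727 -0.145 2.828
v -0.503 0.83 3.822
v -1.642 0.442 -2.839
v -2.102 0.147 -1.41
v -2.635 2.108 -2.815
v -3.096 1.813 -1.386
v -0.684 1.007 -2.414
v -1.145 0.712 -0.985
v -1.678 2.673 -2.39
v -2.138 2.378 -0.961
v 2.998 -1.67 -2.823
v 3.553 -2.024 -2.652
v 2.362 -1.81 -1.037
v 3.633 -1.776 -2.604
v 3.617 -1.511 -2.59
v 3.506 -1.271 -2.61
v 3.318 -1.092 -2.663
v 3.081 -1 -2.741
v 2.831 -1.011 -2.83
v 2.607 -1.122 -2.919
v 2.443 -1.317 -2.993
v 2.362 -1.565 -3.041
v 2.379 -1.83 -3.055
v 2.49 -2.07 -3.035
v 2.678 -2.249 -2.982
v 2.915 -2.34 -2.904
v 3.165 -2.33 -2.815
v 3.389 -2.218 -2.726
v -0.081 0.372 1.058
v 0.557 -0.098 1.226
v 0.439 0.178 2.45
v -0.199 0.648 2.282
v 0.713 0.251 1.163
v 0.595 0.527 2.386
v 0.688 0.628 1.075
v 0.569 0.904 2.299
v 0.486 0.946 0.984
v 0.367 1.222 2.207
v 0.154 1.133 0.909
v 0.036 1.409 2.133
v -0.231 1.145 0.869
v -0.35 1.421 2.093
v -0.582 0.98 0.872
v -0.701 1.257 2.096
v -0.818 0.676 0.918
v -0.937 0.953 2.141
v -0.885 0.302 0.996
v -1.004 0.579 2.219
v -0.768 -0.056 1.088
v -0.887 0.221 2.312
v -0.493 -0.316 1.173
v -0.612 -0.039 2.397
v -0.124 -0.418 1.232
v -0.243 -0.142 2.456
v 0.255 -0.34 1.251
v 0.136 -0.063 2.475
v -4.694 -2.869 0.453
v -4.134 -2.067 0.439
v -3.446 -3.733 0.901
v -2.886 -2.931 0.887
v -3.581 -3.029 1.567
v -4.353 -2.496 1.29
v -3.227 -3.304 0.05
v -3.999 -2.771 -0.227
v -3.228 -2.337 0.189
v -3.446 -2.167 1.127
v -4.134 -3.633 0.213
v -4.352 -3.463 1.151
f 2 4 1
f 5 2 1
f 1 4 3
f 3 5 1
f 2 8 4
f 6 2 5
f 6 8 2
f 4 8 3
f 7 5 3
f 3 8 7
f 7 6 5
f 8 6 7
f 10 12 9
f 13 10 9
f 9 12 11
f 11 13 9
f 10 16 12
f 14 10 13
f 14 16 10
f 12 16 11
f 15 13 11
f 11 16 15
f 15 14 13
f 16 14 15
f 18 17 20
f 18 20 19
f 20 17 21
f 20 21 19
f 21 17 22
f 21 22 19
f 22 17 23
f 22 23 19
f 23 17 24
f 23 24 19
f 24 17 25
f 24 25 19
f 25 17 26
f 25 26 19
f 26 17 27
f 26 27 19
f 27 17 28
f 27 28 19
f 28 17 29
f 28 29 19
f 29 17 30
f 29 30 19
f 30 17 31
f 30 31 19
f 31 17 32
f 31 32 19
f 32 17 33
f 32 33 19
f 33 17 34
f 33 34 19
f 34 17 18
f 34 18 19
f 36 35 39
f 36 39 37
f 37 39 40
f 37 40 38
f 39 35 41
f 39 41 40
f 40 41 42
f 40 42 38
f 41 35 43
f 41 43 42
f 42 43 44
f 42 44 38
f 43 35 45
f 43 45 44
f 44 45 46
f 44 46 38
f 45 35 47
f 45 47 46
f 46 47 48
f 46 48 38
f 47 35 49
f 47 49 48
f 48 49 50
f 48 50 38
f 49 35 51
f 49 51 50
f 50 51 52
f 50 52 38
f 51 35 53
f 51 53 52
f 52 53 54
f 52 54 38
f 53 35 55
f 53 55 54
f 54 55 56
f 54 56 38
f 55 35 57
f 55 57 56
f 56 57 58
f 56 58 38
f 57 35 59
f 57 59 58
f 58 59 60
f 58 60 38
f 59 35 61
f 59 61 60
f 60 61 62
f 60 62 38
f 61 35 36
f 61 36 62
f 62 36 37
f 62 37 38
f 63 74 68
f 63 68 64
f 63 64 70
f 63 70 73
f 63 73 74
f 64 68 72
f 68 74 67
f 74 73 65
f 73 70 69
f 70 64 71
f 66 72 67
f 66 67 65
f 66 65 69
f 66 69 71
f 66 71 72
f 67 72 68
f 65 67 74
f 69 65 73
f 71 69 70
f 72 71 64



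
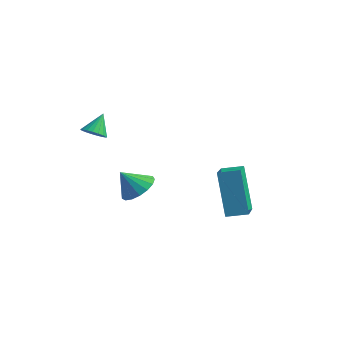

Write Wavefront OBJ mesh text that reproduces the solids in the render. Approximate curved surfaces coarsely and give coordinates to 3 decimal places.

v 1.243 -2.82 -1.193
v 1.831 -3.362 -1.165
v 0.757 -3.3 -0.307
v 1.957 -3.078 -0.941
v 1.92 -2.734 -0.776
v 1.728 -2.411 -0.706
v 1.425 -2.181 -0.748
v 1.08 -2.097 -0.892
v 0.772 -2.179 -1.105
v 0.573 -2.408 -1.338
v 0.527 -2.731 -1.538
v 0.645 -3.074 -1.66
v 0.9 -3.36 -1.674
v 1.234 -3.521 -1.578
v 1.57 -3.522 -1.395
v 3.439 -0 -2.883
v 2.673 0.404 -0.937
v 4.136 0.546 -2.722
v 3.37 0.951 -0.776
v 4.35 -1.351 -2.244
v 3.584 -0.946 -0.298
v 5.047 -0.804 -2.083
v 4.281 -0.4 -0.137
v -0.848 -3.034 1.155
v -0.419 -2.745 0.969
v -0.932 -2.386 1.965
v -0.594 -2.64 0.867
v -0.814 -2.604 0.814
v -1.039 -2.642 0.821
v -1.232 -2.747 0.886
v -1.358 -2.903 0.997
v -1.395 -3.081 1.135
v -1.338 -3.251 1.277
v -1.196 -3.383 1.398
v -0.994 -3.455 1.477
v -0.767 -3.454 1.501
v -0.553 -3.381 1.464
v -0.391 -3.248 1.374
v -0.307 -3.077 1.247
v -0.317 -2.899 1.103
f 2 1 4
f 2 4 3
f 4 1 5
f 4 5 3
f 5 1 6
f 5 6 3
f 6 1 7
f 6 7 3
f 7 1 8
f 7 8 3
f 8 1 9
f 8 9 3
f 9 1 10
f 9 10 3
f 10 1 11
f 10 11 3
f 11 1 12
f 11 12 3
f 12 1 13
f 12 13 3
f 13 1 14
f 13 14 3
f 14 1 15
f 14 15 3
f 15 1 2
f 15 2 3
f 17 19 16
f 20 17 16
f 16 19 18
f 18 20 16
f 17 23 19
f 21 17 20
f 21 23 17
f 19 23 18
f 22 20 18
f 18 23 22
f 22 21 20
f 23 21 22
f 25 24 27
f 25 27 26
f 27 24 28
f 27 28 26
f 28 24 29
f 28 29 26
f 29 24 30
f 29 30 26
f 30 24 31
f 30 31 26
f 31 24 32
f 31 32 26
f 32 24 33
f 32 33 26
f 33 24 34
f 33 34 26
f 34 24 35
f 34 35 26
f 35 24 36
f 35 36 26
f 36 24 37
f 36 37 26
f 37 24 38
f 37 38 26
f 38 24 39
f 38 39 26
f 39 24 40
f 39 40 26
f 40 24 25
f 40 25 26



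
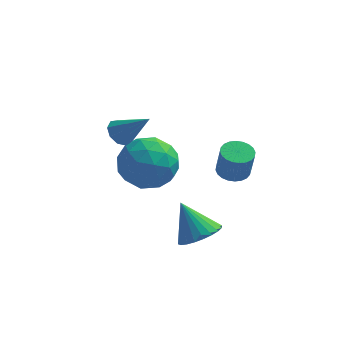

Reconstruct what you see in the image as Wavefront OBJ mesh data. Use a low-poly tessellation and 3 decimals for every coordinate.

v -1.442 1.211 -0.96
v -0.753 2.083 -1.24
v -0.547 0.117 -2.16
v 0.142 0.989 -2.44
v 0.217 0.511 -1.402
v -0.336 1.187 -0.66
v -0.964 1.013 -2.74
v -1.517 1.689 -1.998
v -0.457 1.961 -2.34
v 0.272 1.65 -1.513
v -1.572 0.55 -1.887
v -0.843 0.239 -1.06
v -1.176 1.743 -0.994
v -0.124 0.457 -2.406
v -0.08 0.176 -1.795
v 0.325 0.688 -1.96
v -0.931 1.216 -0.653
v -0.526 1.728 -0.818
v 0.044 0.804 -0.913
v -0.774 0.472 -2.582
v -0.369 0.984 -2.747
v -1.625 1.512 -1.44
v -1.22 2.024 -1.605
v -1.344 1.396 -2.487
v -0.597 2.184 -1.806
v -0.071 1.541 -2.512
v -0.721 1.555 -2.688
v -1.046 1.952 -2.252
v -0.169 2.001 -1.32
v 0.358 1.358 -2.025
v 0.402 1.077 -1.415
v 0.076 1.474 -0.979
v 0.005 1.929 -1.967
v -1.658 0.842 -1.375
v -1.131 0.199 -2.08
v -1.376 0.726 -2.421
v -1.702 1.123 -1.985
v -1.229 0.659 -0.888
v -0.703 0.016 -1.594
v -0.254 0.248 -1.148
v -0.579 0.645 -0.712
v -1.305 0.271 -1.433
v -1.321 -0.09 0.57
v -1.052 -0.417 0.204
v -0.279 -0.33 1.55
v -0.934 -0.055 0.167
v -0.997 0.291 0.319
v -1.212 0.459 0.588
v -1.477 0.37 0.849
v -1.67 0.065 0.98
v -1.699 -0.312 0.919
v -1.552 -0.585 0.695
v -1.296 -0.627 0.412
v 1.785 -2.447 -2.299
v 2.408 -2.648 -1.856
v 1.075 -2.053 -1.121
v 2.47 -2.352 -1.917
v 2.428 -2.071 -2.036
v 2.289 -1.847 -2.195
v 2.072 -1.715 -2.37
v 1.812 -1.693 -2.534
v 1.548 -1.787 -2.662
v 1.32 -1.981 -2.735
v 1.162 -2.246 -2.741
v 1.1 -2.542 -2.68
v 1.142 -2.823 -2.561
v 1.281 -3.047 -2.402
v 1.498 -3.179 -2.227
v 1.758 -3.2 -2.063
v 2.022 -3.107 -1.935
v 2.25 -2.913 -1.862
v 2.168 1.696 -2.116
v 2.636 2.07 -2.116
v 2.821 1.839 -0.984
v 2.352 1.464 -0.984
v 2.462 2.215 -2.058
v 2.647 1.984 -0.926
v 2.243 2.281 -2.009
v 2.428 2.05 -0.877
v 2.012 2.258 -1.976
v 2.197 2.027 -0.844
v 1.805 2.149 -1.964
v 1.99 1.918 -0.832
v 1.653 1.971 -1.976
v 1.838 1.74 -0.844
v 1.58 1.752 -2.009
v 1.765 1.52 -0.877
v 1.596 1.523 -2.058
v 1.781 1.292 -0.926
v 1.699 1.321 -2.116
v 1.884 1.09 -0.984
v 1.873 1.176 -2.174
v 2.058 0.945 -1.042
v 2.092 1.11 -2.223
v 2.277 0.879 -1.091
v 2.323 1.133 -2.256
v 2.508 0.902 -1.124
v 2.53 1.242 -2.268
v 2.715 1.011 -1.136
v 2.682 1.42 -2.256
v 2.867 1.189 -1.124
v 2.755 1.64 -2.223
v 2.94 1.408 -1.091
v 2.739 1.868 -2.174
v 2.924 1.637 -1.042
f 1 38 17
f 38 12 41
f 17 41 6
f 38 41 17
f 1 17 13
f 17 6 18
f 13 18 2
f 17 18 13
f 1 13 22
f 13 2 23
f 22 23 8
f 13 23 22
f 1 22 34
f 22 8 37
f 34 37 11
f 22 37 34
f 1 34 38
f 34 11 42
f 38 42 12
f 34 42 38
f 2 18 29
f 18 6 32
f 29 32 10
f 18 32 29
f 6 41 19
f 41 12 40
f 19 40 5
f 41 40 19
f 12 42 39
f 42 11 35
f 39 35 3
f 42 35 39
f 11 37 36
f 37 8 24
f 36 24 7
f 37 24 36
f 8 23 28
f 23 2 25
f 28 25 9
f 23 25 28
f 4 30 16
f 30 10 31
f 16 31 5
f 30 31 16
f 4 16 14
f 16 5 15
f 14 15 3
f 16 15 14
f 4 14 21
f 14 3 20
f 21 20 7
f 14 20 21
f 4 21 26
f 21 7 27
f 26 27 9
f 21 27 26
f 4 26 30
f 26 9 33
f 30 33 10
f 26 33 30
f 5 31 19
f 31 10 32
f 19 32 6
f 31 32 19
f 3 15 39
f 15 5 40
f 39 40 12
f 15 40 39
f 7 20 36
f 20 3 35
f 36 35 11
f 20 35 36
f 9 27 28
f 27 7 24
f 28 24 8
f 27 24 28
f 10 33 29
f 33 9 25
f 29 25 2
f 33 25 29
f 44 43 46
f 44 46 45
f 46 43 47
f 46 47 45
f 47 43 48
f 47 48 45
f 48 43 49
f 48 49 45
f 49 43 50
f 49 50 45
f 50 43 51
f 50 51 45
f 51 43 52
f 51 52 45
f 52 43 53
f 52 53 45
f 53 43 44
f 53 44 45
f 55 54 57
f 55 57 56
f 57 54 58
f 57 58 56
f 58 54 59
f 58 59 56
f 59 54 60
f 59 60 56
f 60 54 61
f 60 61 56
f 61 54 62
f 61 62 56
f 62 54 63
f 62 63 56
f 63 54 64
f 63 64 56
f 64 54 65
f 64 65 56
f 65 54 66
f 65 66 56
f 66 54 67
f 66 67 56
f 67 54 68
f 67 68 56
f 68 54 69
f 68 69 56
f 69 54 70
f 69 70 56
f 70 54 71
f 70 71 56
f 71 54 55
f 71 55 56
f 73 72 76
f 73 76 74
f 74 76 77
f 74 77 75
f 76 72 78
f 76 78 77
f 77 78 79
f 77 79 75
f 78 72 80
f 78 80 79
f 79 80 81
f 79 81 75
f 80 72 82
f 80 82 81
f 81 82 83
f 81 83 75
f 82 72 84
f 82 84 83
f 83 84 85
f 83 85 75
f 84 72 86
f 84 86 85
f 85 86 87
f 85 87 75
f 86 72 88
f 86 88 87
f 87 88 89
f 87 89 75
f 88 72 90
f 88 90 89
f 89 90 91
f 89 91 75
f 90 72 92
f 90 92 91
f 91 92 93
f 91 93 75
f 92 72 94
f 92 94 93
f 93 94 95
f 93 95 75
f 94 72 96
f 94 96 95
f 95 96 97
f 95 97 75
f 96 72 98
f 96 98 97
f 97 98 99
f 97 99 75
f 98 72 100
f 98 100 99
f 99 100 101
f 99 101 75
f 100 72 102
f 100 102 101
f 101 102 103
f 101 103 75
f 102 72 104
f 102 104 103
f 103 104 105
f 103 105 75
f 104 72 73
f 104 73 105
f 105 73 74
f 105 74 75



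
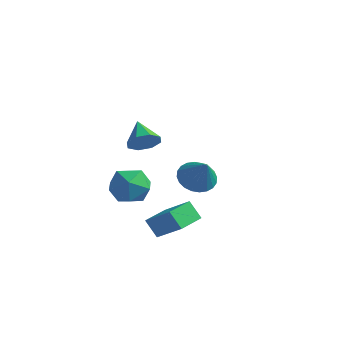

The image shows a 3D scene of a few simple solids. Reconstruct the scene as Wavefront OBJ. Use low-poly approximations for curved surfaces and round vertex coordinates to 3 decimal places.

v 0.791 -2.078 -3.582
v 2.155 -2.261 -2.469
v 0.946 -0.778 -3.559
v 2.31 -0.96 -2.445
v 1.43 -2.14 -4.375
v 2.794 -2.322 -3.261
v 1.585 -0.839 -4.351
v 2.949 -1.022 -3.238
v -0.543 4.146 -4.455
v -0.016 3.533 -4.991
v 0.283 3.694 -3.125
v 0.192 3.848 -5.013
v 0.289 4.208 -4.95
v 0.259 4.56 -4.812
v 0.106 4.848 -4.62
v -0.145 5.029 -4.402
v -0.457 5.076 -4.193
v -0.781 4.981 -4.023
v -1.07 4.759 -3.92
v -1.278 4.444 -3.897
v -1.375 4.084 -3.96
v -1.345 3.733 -4.098
v -1.192 3.444 -4.291
v -0.941 3.263 -4.508
v -0.629 3.216 -4.718
v -0.305 3.311 -4.887
v -0.5 -0.215 -0.055
v -0.092 -0.351 0.619
v -1.38 0.575 0.635
v 0.112 0.141 0.318
v -0.042 0.424 -0.203
v -0.464 0.333 -0.637
v -0.907 -0.079 -0.73
v -1.112 -0.571 -0.429
v -0.958 -0.854 0.092
v -0.536 -0.763 0.526
v -2.216 1.18 -3.099
v -1.315 0.777 -2.583
v -2.025 -0.057 -4.397
v -1.124 -0.46 -3.881
v -2.132 -0.592 -3.425
v -2.25 0.173 -2.623
v -1.09 0.547 -4.357
v -1.208 1.312 -3.555
v -0.618 0.386 -3.36
v -1.263 -0.318 -2.784
v -2.077 1.038 -4.196
v -2.722 0.334 -3.62
f 2 4 1
f 5 2 1
f 1 4 3
f 3 5 1
f 2 8 4
f 6 2 5
f 6 8 2
f 4 8 3
f 7 5 3
f 3 8 7
f 7 6 5
f 8 6 7
f 10 9 12
f 10 12 11
f 12 9 13
f 12 13 11
f 13 9 14
f 13 14 11
f 14 9 15
f 14 15 11
f 15 9 16
f 15 16 11
f 16 9 17
f 16 17 11
f 17 9 18
f 17 18 11
f 18 9 19
f 18 19 11
f 19 9 20
f 19 20 11
f 20 9 21
f 20 21 11
f 21 9 22
f 21 22 11
f 22 9 23
f 22 23 11
f 23 9 24
f 23 24 11
f 24 9 25
f 24 25 11
f 25 9 26
f 25 26 11
f 26 9 10
f 26 10 11
f 28 27 30
f 28 30 29
f 30 27 31
f 30 31 29
f 31 27 32
f 31 32 29
f 32 27 33
f 32 33 29
f 33 27 34
f 33 34 29
f 34 27 35
f 34 35 29
f 35 27 36
f 35 36 29
f 36 27 28
f 36 28 29
f 37 48 42
f 37 42 38
f 37 38 44
f 37 44 47
f 37 47 48
f 38 42 46
f 42 48 41
f 48 47 39
f 47 44 43
f 44 38 45
f 40 46 41
f 40 41 39
f 40 39 43
f 40 43 45
f 40 45 46
f 41 46 42
f 39 41 48
f 43 39 47
f 45 43 44
f 46 45 38



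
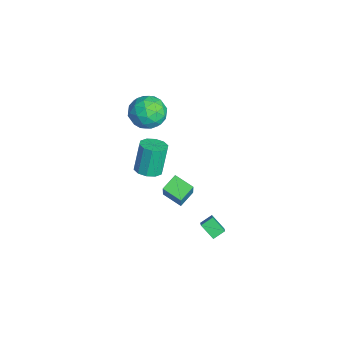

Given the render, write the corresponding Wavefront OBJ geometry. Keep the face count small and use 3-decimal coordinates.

v -0.951 -1.177 3.613
v -0.351 -1.41 4.662
v -1.089 -3.13 3.258
v -0.489 -3.363 4.307
v -1.628 -2.902 4.34
v -1.544 -1.694 4.559
v 0.104 -2.846 3.361
v 0.188 -1.638 3.58
v 0.301 -2.441 4.505
v -0.77 -2.476 5.111
v -0.67 -2.064 2.809
v -1.741 -2.099 3.415
v -0.639 -1.122 4.169
v -0.801 -3.418 3.751
v -1.471 -3.147 3.771
v -1.118 -3.284 4.387
v -1.34 -1.289 4.109
v -0.987 -1.426 4.725
v -1.738 -2.303 4.536
v -0.453 -3.114 3.195
v -0.1 -3.251 3.811
v -0.322 -1.256 3.533
v 0.031 -1.393 4.149
v 0.298 -2.237 3.384
v 0.097 -1.865 4.693
v 0.016 -3.013 4.484
v 0.364 -2.709 3.928
v 0.414 -1.999 4.057
v -0.532 -1.885 5.049
v -0.613 -3.034 4.84
v -1.283 -2.762 4.86
v -1.233 -2.053 4.989
v -0.149 -2.491 4.957
v -0.827 -1.506 3.08
v -0.908 -2.655 2.871
v -0.207 -2.487 2.931
v -0.157 -1.778 3.06
v -1.456 -1.527 3.436
v -1.537 -2.675 3.227
v -1.854 -2.541 3.863
v -1.804 -1.831 3.992
v -1.291 -2.049 2.963
v 3.477 0.804 -4.705
v 2.794 0.199 -3.957
v 3.268 1.544 -4.298
v 2.585 0.939 -3.55
v 4.155 0.701 -4.17
v 3.472 0.096 -3.422
v 3.946 1.441 -3.763
v 3.263 0.836 -3.015
v 0.157 -2.425 -0.855
v 0.63 -3.108 -0.564
v 0.116 -2.658 1.326
v -0.357 -1.975 1.035
v 0.955 -2.672 -0.579
v 0.441 -2.222 1.311
v 0.976 -2.142 -0.7
v 0.462 -1.692 1.191
v 0.683 -1.72 -0.88
v 0.169 -1.27 1.011
v 0.19 -1.567 -1.05
v -0.324 -1.118 0.84
v -0.316 -1.742 -1.146
v -0.83 -1.292 0.744
v -0.641 -2.178 -1.131
v -1.155 -1.728 0.759
v -0.662 -2.708 -1.011
v -1.176 -2.258 0.88
v -0.369 -3.13 -0.831
v -0.883 -2.68 1.06
v 0.124 -3.282 -0.66
v -0.39 -2.833 1.23
v 1.888 -1.859 -1.57
v 1.243 -1.006 -1.096
v 2.768 -0.965 -1.982
v 2.123 -0.112 -1.508
v 2.857 -2.048 0.088
v 2.212 -1.195 0.562
v 3.737 -1.154 -0.324
v 3.092 -0.301 0.15
f 1 38 17
f 38 12 41
f 17 41 6
f 38 41 17
f 1 17 13
f 17 6 18
f 13 18 2
f 17 18 13
f 1 13 22
f 13 2 23
f 22 23 8
f 13 23 22
f 1 22 34
f 22 8 37
f 34 37 11
f 22 37 34
f 1 34 38
f 34 11 42
f 38 42 12
f 34 42 38
f 2 18 29
f 18 6 32
f 29 32 10
f 18 32 29
f 6 41 19
f 41 12 40
f 19 40 5
f 41 40 19
f 12 42 39
f 42 11 35
f 39 35 3
f 42 35 39
f 11 37 36
f 37 8 24
f 36 24 7
f 37 24 36
f 8 23 28
f 23 2 25
f 28 25 9
f 23 25 28
f 4 30 16
f 30 10 31
f 16 31 5
f 30 31 16
f 4 16 14
f 16 5 15
f 14 15 3
f 16 15 14
f 4 14 21
f 14 3 20
f 21 20 7
f 14 20 21
f 4 21 26
f 21 7 27
f 26 27 9
f 21 27 26
f 4 26 30
f 26 9 33
f 30 33 10
f 26 33 30
f 5 31 19
f 31 10 32
f 19 32 6
f 31 32 19
f 3 15 39
f 15 5 40
f 39 40 12
f 15 40 39
f 7 20 36
f 20 3 35
f 36 35 11
f 20 35 36
f 9 27 28
f 27 7 24
f 28 24 8
f 27 24 28
f 10 33 29
f 33 9 25
f 29 25 2
f 33 25 29
f 44 46 43
f 47 44 43
f 43 46 45
f 45 47 43
f 44 50 46
f 48 44 47
f 48 50 44
f 46 50 45
f 49 47 45
f 45 50 49
f 49 48 47
f 50 48 49
f 52 51 55
f 52 55 53
f 53 55 56
f 53 56 54
f 55 51 57
f 55 57 56
f 56 57 58
f 56 58 54
f 57 51 59
f 57 59 58
f 58 59 60
f 58 60 54
f 59 51 61
f 59 61 60
f 60 61 62
f 60 62 54
f 61 51 63
f 61 63 62
f 62 63 64
f 62 64 54
f 63 51 65
f 63 65 64
f 64 65 66
f 64 66 54
f 65 51 67
f 65 67 66
f 66 67 68
f 66 68 54
f 67 51 69
f 67 69 68
f 68 69 70
f 68 70 54
f 69 51 71
f 69 71 70
f 70 71 72
f 70 72 54
f 71 51 52
f 71 52 72
f 72 52 53
f 72 53 54
f 74 76 73
f 77 74 73
f 73 76 75
f 75 77 73
f 74 80 76
f 78 74 77
f 78 80 74
f 76 80 75
f 79 77 75
f 75 80 79
f 79 78 77
f 80 78 79



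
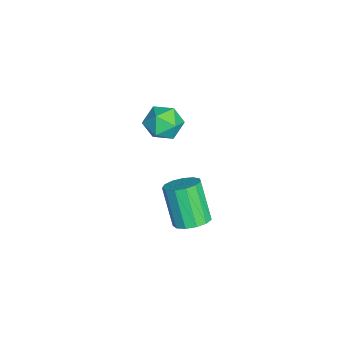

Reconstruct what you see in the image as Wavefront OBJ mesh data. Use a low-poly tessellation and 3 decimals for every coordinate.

v 2.443 0.019 0.483
v 2.878 0.62 0.877
v 1.992 0.121 2.612
v 1.557 -0.479 2.217
v 2.476 0.821 0.73
v 1.59 0.323 2.464
v 2.063 0.768 0.504
v 1.178 0.27 2.238
v 1.771 0.477 0.272
v 0.886 -0.021 2.006
v 1.692 0.041 0.106
v 0.807 -0.457 1.84
v 1.852 -0.402 0.06
v 0.966 -0.901 1.794
v 2.199 -0.712 0.148
v 1.313 -1.21 1.883
v 2.623 -0.789 0.343
v 1.738 -1.287 2.077
v 2.991 -0.61 0.582
v 2.105 -1.108 2.316
v 3.184 -0.231 0.789
v 2.298 -0.729 2.524
v 3.142 0.227 0.9
v 2.256 -0.271 2.634
v -4.027 -1.241 1.843
v -3.396 -1.064 2.596
v -2.844 -1.976 1.024
v -2.213 -1.799 1.777
v -2.959 -2.453 1.894
v -3.691 -1.998 2.4
v -2.549 -1.042 1.22
v -3.281 -0.587 1.726
v -2.483 -0.941 2.211
v -2.736 -1.813 2.628
v -3.504 -1.227 0.992
v -3.757 -2.099 1.409
f 2 1 5
f 2 5 3
f 3 5 6
f 3 6 4
f 5 1 7
f 5 7 6
f 6 7 8
f 6 8 4
f 7 1 9
f 7 9 8
f 8 9 10
f 8 10 4
f 9 1 11
f 9 11 10
f 10 11 12
f 10 12 4
f 11 1 13
f 11 13 12
f 12 13 14
f 12 14 4
f 13 1 15
f 13 15 14
f 14 15 16
f 14 16 4
f 15 1 17
f 15 17 16
f 16 17 18
f 16 18 4
f 17 1 19
f 17 19 18
f 18 19 20
f 18 20 4
f 19 1 21
f 19 21 20
f 20 21 22
f 20 22 4
f 21 1 23
f 21 23 22
f 22 23 24
f 22 24 4
f 23 1 2
f 23 2 24
f 24 2 3
f 24 3 4
f 25 36 30
f 25 30 26
f 25 26 32
f 25 32 35
f 25 35 36
f 26 30 34
f 30 36 29
f 36 35 27
f 35 32 31
f 32 26 33
f 28 34 29
f 28 29 27
f 28 27 31
f 28 31 33
f 28 33 34
f 29 34 30
f 27 29 36
f 31 27 35
f 33 31 32
f 34 33 26



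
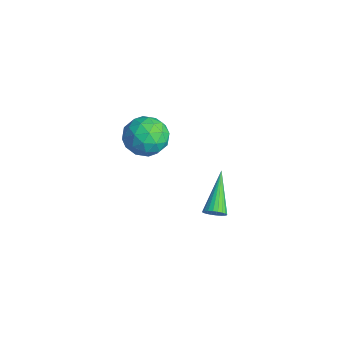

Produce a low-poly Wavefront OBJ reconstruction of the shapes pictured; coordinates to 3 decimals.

v -2.978 -2.378 -1.622
v -2.315 -2.488 -0.759
v -4.025 -3.652 -0.981
v -3.362 -3.762 -0.118
v -3.964 -2.856 -0.233
v -3.317 -2.069 -0.629
v -3.023 -4.071 -1.111
v -2.376 -3.284 -1.507
v -2.343 -3.535 -0.443
v -2.924 -2.784 0.099
v -3.416 -3.356 -1.839
v -3.997 -2.605 -1.297
v -2.555 -2.321 -1.247
v -3.785 -3.819 -0.493
v -4.139 -3.286 -0.56
v -3.749 -3.351 -0.053
v -3.143 -2.075 -1.171
v -2.754 -2.14 -0.663
v -3.723 -2.356 -0.354
v -3.586 -4 -1.077
v -3.197 -4.065 -0.569
v -2.591 -2.789 -1.687
v -2.201 -2.854 -1.18
v -2.617 -3.784 -1.386
v -2.181 -3.001 -0.554
v -2.797 -3.75 -0.177
v -2.598 -3.932 -0.761
v -2.217 -3.469 -0.994
v -2.523 -2.56 -0.235
v -3.138 -3.309 0.142
v -3.492 -2.776 0.074
v -3.112 -2.313 -0.159
v -2.54 -3.175 -0.05
v -3.202 -2.831 -1.882
v -3.817 -3.58 -1.505
v -3.228 -3.827 -1.581
v -2.848 -3.364 -1.814
v -3.543 -2.39 -1.563
v -4.159 -3.139 -1.186
v -4.123 -2.671 -0.746
v -3.742 -2.208 -0.979
v -3.8 -2.965 -1.69
v 2.512 -2.451 -1.271
v 2.832 -2.459 -0.861
v 1.048 -1.469 -0.109
v 2.882 -2.282 -0.947
v 2.876 -2.131 -1.082
v 2.814 -2.028 -1.246
v 2.707 -1.99 -1.414
v 2.569 -2.022 -1.56
v 2.423 -2.119 -1.662
v 2.291 -2.267 -1.704
v 2.192 -2.443 -1.68
v 2.142 -2.619 -1.594
v 2.148 -2.77 -1.459
v 2.209 -2.873 -1.295
v 2.317 -2.911 -1.127
v 2.454 -2.879 -0.981
v 2.6 -2.782 -0.879
v 2.733 -2.634 -0.837
f 1 38 17
f 38 12 41
f 17 41 6
f 38 41 17
f 1 17 13
f 17 6 18
f 13 18 2
f 17 18 13
f 1 13 22
f 13 2 23
f 22 23 8
f 13 23 22
f 1 22 34
f 22 8 37
f 34 37 11
f 22 37 34
f 1 34 38
f 34 11 42
f 38 42 12
f 34 42 38
f 2 18 29
f 18 6 32
f 29 32 10
f 18 32 29
f 6 41 19
f 41 12 40
f 19 40 5
f 41 40 19
f 12 42 39
f 42 11 35
f 39 35 3
f 42 35 39
f 11 37 36
f 37 8 24
f 36 24 7
f 37 24 36
f 8 23 28
f 23 2 25
f 28 25 9
f 23 25 28
f 4 30 16
f 30 10 31
f 16 31 5
f 30 31 16
f 4 16 14
f 16 5 15
f 14 15 3
f 16 15 14
f 4 14 21
f 14 3 20
f 21 20 7
f 14 20 21
f 4 21 26
f 21 7 27
f 26 27 9
f 21 27 26
f 4 26 30
f 26 9 33
f 30 33 10
f 26 33 30
f 5 31 19
f 31 10 32
f 19 32 6
f 31 32 19
f 3 15 39
f 15 5 40
f 39 40 12
f 15 40 39
f 7 20 36
f 20 3 35
f 36 35 11
f 20 35 36
f 9 27 28
f 27 7 24
f 28 24 8
f 27 24 28
f 10 33 29
f 33 9 25
f 29 25 2
f 33 25 29
f 44 43 46
f 44 46 45
f 46 43 47
f 46 47 45
f 47 43 48
f 47 48 45
f 48 43 49
f 48 49 45
f 49 43 50
f 49 50 45
f 50 43 51
f 50 51 45
f 51 43 52
f 51 52 45
f 52 43 53
f 52 53 45
f 53 43 54
f 53 54 45
f 54 43 55
f 54 55 45
f 55 43 56
f 55 56 45
f 56 43 57
f 56 57 45
f 57 43 58
f 57 58 45
f 58 43 59
f 58 59 45
f 59 43 60
f 59 60 45
f 60 43 44
f 60 44 45

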